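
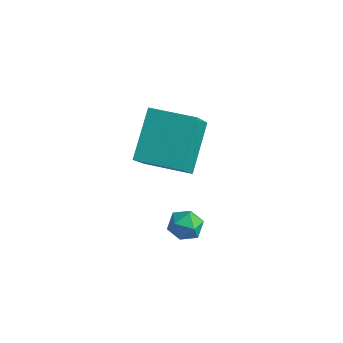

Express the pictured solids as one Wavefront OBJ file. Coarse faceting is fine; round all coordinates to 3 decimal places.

v -2.919 -3.951 0.79
v -3.29 -2.337 2.115
v -3.242 -2.711 -0.81
v -3.612 -1.098 0.514
v -1.228 -3.542 0.766
v -1.598 -1.929 2.09
v -1.55 -2.303 -0.835
v -1.921 -0.689 0.49
v -1.91 -3.018 -2.703
v -1.506 -2.486 -2.892
v -1.194 -3.734 -3.188
v -0.79 -3.202 -3.377
v -0.846 -3.375 -2.707
v -1.288 -2.932 -2.407
v -1.412 -3.288 -3.673
v -1.854 -2.845 -3.373
v -1.198 -2.653 -3.491
v -0.848 -2.707 -2.895
v -1.852 -3.513 -3.185
v -1.502 -3.567 -2.589
f 2 4 1
f 5 2 1
f 1 4 3
f 3 5 1
f 2 8 4
f 6 2 5
f 6 8 2
f 4 8 3
f 7 5 3
f 3 8 7
f 7 6 5
f 8 6 7
f 9 20 14
f 9 14 10
f 9 10 16
f 9 16 19
f 9 19 20
f 10 14 18
f 14 20 13
f 20 19 11
f 19 16 15
f 16 10 17
f 12 18 13
f 12 13 11
f 12 11 15
f 12 15 17
f 12 17 18
f 13 18 14
f 11 13 20
f 15 11 19
f 17 15 16
f 18 17 10



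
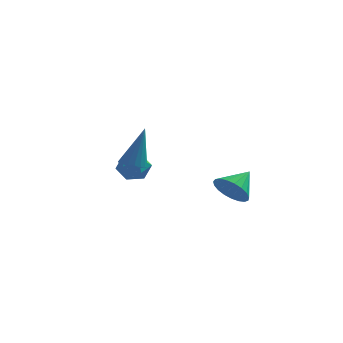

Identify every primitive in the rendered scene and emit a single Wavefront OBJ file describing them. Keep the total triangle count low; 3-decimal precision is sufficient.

v -1.643 -4.145 -0.815
v -1.098 -3.876 -1.013
v -1.197 -3.615 1.135
v -1.284 -3.661 -1.029
v -1.541 -3.542 -1.003
v -1.819 -3.543 -0.939
v -2.062 -3.662 -0.851
v -2.222 -3.878 -0.756
v -2.267 -4.146 -0.672
v -2.189 -4.414 -0.617
v -2.003 -4.63 -0.601
v -1.746 -4.749 -0.627
v -1.468 -4.748 -0.691
v -1.225 -4.629 -0.779
v -1.065 -4.413 -0.875
v -1.02 -4.145 -0.958
v 1.846 1.524 -4.342
v 2.453 1.683 -5.094
v 2.554 2.616 -3.538
v 2.148 1.941 -5.175
v 1.791 2.127 -5.113
v 1.443 2.208 -4.917
v 1.165 2.171 -4.621
v 1.004 2.022 -4.277
v 0.989 1.787 -3.945
v 1.123 1.506 -3.681
v 1.381 1.229 -3.531
v 1.719 1.002 -3.522
v 2.08 0.866 -3.654
v 2.4 0.843 -3.905
v 2.624 0.938 -4.232
v 2.714 1.135 -4.578
v 2.653 1.398 -4.883
v -2.199 0.974 -2.123
v -1.622 0.521 -2.597
v -3.258 0.379 -2.843
v -2.681 -0.074 -3.317
v -2.793 -0.259 -2.471
v -2.138 0.109 -2.026
v -2.742 0.791 -3.414
v -2.087 1.159 -2.969
v -1.958 0.408 -3.394
v -1.989 -0.241 -2.811
v -2.891 1.141 -2.629
v -2.922 0.492 -2.046
f 2 1 4
f 2 4 3
f 4 1 5
f 4 5 3
f 5 1 6
f 5 6 3
f 6 1 7
f 6 7 3
f 7 1 8
f 7 8 3
f 8 1 9
f 8 9 3
f 9 1 10
f 9 10 3
f 10 1 11
f 10 11 3
f 11 1 12
f 11 12 3
f 12 1 13
f 12 13 3
f 13 1 14
f 13 14 3
f 14 1 15
f 14 15 3
f 15 1 16
f 15 16 3
f 16 1 2
f 16 2 3
f 18 17 20
f 18 20 19
f 20 17 21
f 20 21 19
f 21 17 22
f 21 22 19
f 22 17 23
f 22 23 19
f 23 17 24
f 23 24 19
f 24 17 25
f 24 25 19
f 25 17 26
f 25 26 19
f 26 17 27
f 26 27 19
f 27 17 28
f 27 28 19
f 28 17 29
f 28 29 19
f 29 17 30
f 29 30 19
f 30 17 31
f 30 31 19
f 31 17 32
f 31 32 19
f 32 17 33
f 32 33 19
f 33 17 18
f 33 18 19
f 34 45 39
f 34 39 35
f 34 35 41
f 34 41 44
f 34 44 45
f 35 39 43
f 39 45 38
f 45 44 36
f 44 41 40
f 41 35 42
f 37 43 38
f 37 38 36
f 37 36 40
f 37 40 42
f 37 42 43
f 38 43 39
f 36 38 45
f 40 36 44
f 42 40 41
f 43 42 35



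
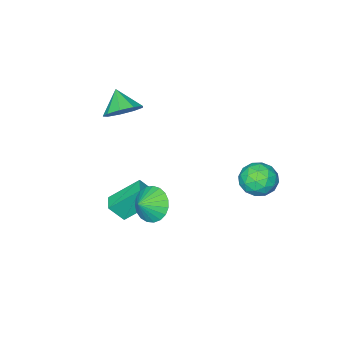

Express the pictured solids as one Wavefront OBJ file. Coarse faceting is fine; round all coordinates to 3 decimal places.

v 1.731 -1.66 -1.873
v 0.461 -0.742 -0.568
v 1.13 -1.181 -2.795
v -0.14 -0.263 -1.489
v 2.32 -0.877 -1.851
v 1.05 0.041 -0.545
v 1.719 -0.398 -2.772
v 0.449 0.52 -1.467
v -2.893 4.709 0.757
v -2.351 3.981 0.227
v -4.229 3.659 0.833
v -3.687 2.931 0.303
v -3.412 3.178 1.287
v -2.586 3.827 1.24
v -3.994 3.813 -0.18
v -3.168 4.462 -0.227
v -3.032 3.427 -0.353
v -2.671 3.035 0.554
v -3.909 4.605 0.506
v -3.548 4.213 1.413
v -2.505 4.437 0.485
v -4.075 3.203 0.575
v -3.913 3.348 1.153
v -3.595 2.92 0.841
v -2.643 4.347 1.081
v -2.324 3.919 0.769
v -2.947 3.447 1.392
v -4.256 3.721 0.291
v -3.937 3.293 -0.021
v -2.985 4.72 0.219
v -2.667 4.292 -0.093
v -3.633 4.193 -0.332
v -2.586 3.684 -0.167
v -3.372 3.066 -0.122
v -3.552 3.585 -0.406
v -3.067 3.966 -0.434
v -2.374 3.453 0.366
v -3.16 2.836 0.411
v -2.998 2.981 0.989
v -2.512 3.362 0.961
v -2.775 3.127 0.025
v -3.42 4.804 0.649
v -4.206 4.187 0.694
v -4.068 4.278 0.099
v -3.582 4.659 0.071
v -3.208 4.574 1.182
v -3.994 3.956 1.227
v -3.513 3.674 1.494
v -3.028 4.055 1.466
v -3.805 4.513 1.035
v 2.047 2.232 0.509
v 2.592 2.071 -0.363
v 2.933 2.288 1.051
v 2.56 2.502 -0.355
v 2.439 2.886 -0.198
v 2.251 3.158 0.081
v 2.027 3.269 0.434
v 1.807 3.201 0.8
v 1.629 2.965 1.115
v 1.522 2.603 1.326
v 1.507 2.176 1.395
v 1.585 1.759 1.311
v 1.743 1.424 1.089
v 1.954 1.228 0.765
v 2.18 1.206 0.398
v 2.384 1.362 0.05
v 2.53 1.667 -0.22
v 0.147 -2.373 3.499
v 0.568 -3.098 2.866
v -0.147 -3.367 4.441
v 1.071 -2.832 3.304
v 1.142 -2.352 3.833
v 0.748 -1.881 4.206
v 0.072 -1.641 4.248
v -0.568 -1.744 3.94
v -0.874 -2.141 3.425
v -0.702 -2.647 2.945
v -0.133 -3.025 2.725
f 2 4 1
f 5 2 1
f 1 4 3
f 3 5 1
f 2 8 4
f 6 2 5
f 6 8 2
f 4 8 3
f 7 5 3
f 3 8 7
f 7 6 5
f 8 6 7
f 9 46 25
f 46 20 49
f 25 49 14
f 46 49 25
f 9 25 21
f 25 14 26
f 21 26 10
f 25 26 21
f 9 21 30
f 21 10 31
f 30 31 16
f 21 31 30
f 9 30 42
f 30 16 45
f 42 45 19
f 30 45 42
f 9 42 46
f 42 19 50
f 46 50 20
f 42 50 46
f 10 26 37
f 26 14 40
f 37 40 18
f 26 40 37
f 14 49 27
f 49 20 48
f 27 48 13
f 49 48 27
f 20 50 47
f 50 19 43
f 47 43 11
f 50 43 47
f 19 45 44
f 45 16 32
f 44 32 15
f 45 32 44
f 16 31 36
f 31 10 33
f 36 33 17
f 31 33 36
f 12 38 24
f 38 18 39
f 24 39 13
f 38 39 24
f 12 24 22
f 24 13 23
f 22 23 11
f 24 23 22
f 12 22 29
f 22 11 28
f 29 28 15
f 22 28 29
f 12 29 34
f 29 15 35
f 34 35 17
f 29 35 34
f 12 34 38
f 34 17 41
f 38 41 18
f 34 41 38
f 13 39 27
f 39 18 40
f 27 40 14
f 39 40 27
f 11 23 47
f 23 13 48
f 47 48 20
f 23 48 47
f 15 28 44
f 28 11 43
f 44 43 19
f 28 43 44
f 17 35 36
f 35 15 32
f 36 32 16
f 35 32 36
f 18 41 37
f 41 17 33
f 37 33 10
f 41 33 37
f 52 51 54
f 52 54 53
f 54 51 55
f 54 55 53
f 55 51 56
f 55 56 53
f 56 51 57
f 56 57 53
f 57 51 58
f 57 58 53
f 58 51 59
f 58 59 53
f 59 51 60
f 59 60 53
f 60 51 61
f 60 61 53
f 61 51 62
f 61 62 53
f 62 51 63
f 62 63 53
f 63 51 64
f 63 64 53
f 64 51 65
f 64 65 53
f 65 51 66
f 65 66 53
f 66 51 67
f 66 67 53
f 67 51 52
f 67 52 53
f 69 68 71
f 69 71 70
f 71 68 72
f 71 72 70
f 72 68 73
f 72 73 70
f 73 68 74
f 73 74 70
f 74 68 75
f 74 75 70
f 75 68 76
f 75 76 70
f 76 68 77
f 76 77 70
f 77 68 78
f 77 78 70
f 78 68 69
f 78 69 70



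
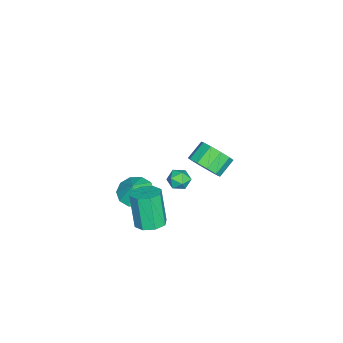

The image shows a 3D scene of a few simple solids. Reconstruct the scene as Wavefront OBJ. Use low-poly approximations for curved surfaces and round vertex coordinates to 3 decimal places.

v 0.793 -0.986 -3.26
v 1.732 -1.086 -3.695
v 1.247 -0.994 -2.28
v 1.608 -0.459 -3.633
v 1.172 -0.033 -3.429
v 0.592 0.029 -3.16
v 0.088 -0.297 -2.929
v -0.146 -0.887 -2.825
v -0.022 -1.514 -2.887
v 0.414 -1.94 -3.091
v 0.994 -2.002 -3.36
v 1.498 -1.676 -3.591
v 4.166 3.644 3.228
v 4.849 3.993 3.838
v 3.997 4.465 4.522
v 3.314 4.116 3.912
v 4.743 4.414 3.416
v 3.891 4.886 4.099
v 4.417 4.54 2.921
v 3.564 5.012 3.605
v 3.995 4.324 2.544
v 3.142 4.796 3.228
v 3.638 3.849 2.428
v 2.786 4.321 3.112
v 3.483 3.295 2.618
v 2.631 3.767 3.302
v 3.589 2.874 3.041
v 2.737 3.346 3.724
v 3.916 2.748 3.535
v 3.063 3.22 4.219
v 4.338 2.964 3.912
v 3.485 3.436 4.596
v 4.694 3.439 4.028
v 3.842 3.911 4.712
v 3.731 0.7 -2.749
v 4.422 1.151 -2.472
v 3.879 0.73 -0.434
v 3.189 0.28 -0.711
v 3.879 1.531 -2.538
v 3.337 1.111 -0.5
v 3.25 1.425 -2.727
v 2.708 1.004 -0.69
v 2.903 0.894 -2.929
v 2.36 0.473 -0.892
v 3.041 0.25 -3.026
v 2.498 -0.171 -0.988
v 3.583 -0.131 -2.96
v 3.041 -0.551 -0.922
v 4.212 -0.024 -2.77
v 3.67 -0.445 -0.733
v 4.56 0.507 -2.568
v 4.017 0.086 -0.531
v -1.655 1.169 -3.126
v -1.121 1.647 -3.296
v -0.979 0.273 -3.524
v -0.445 0.751 -3.694
v -0.609 0.617 -2.989
v -1.026 1.171 -2.743
v -1.074 0.749 -4.077
v -1.491 1.303 -3.831
v -0.762 1.387 -3.884
v -0.475 1.306 -3.211
v -1.625 0.614 -3.609
v -1.338 0.533 -2.936
f 2 1 4
f 2 4 3
f 4 1 5
f 4 5 3
f 5 1 6
f 5 6 3
f 6 1 7
f 6 7 3
f 7 1 8
f 7 8 3
f 8 1 9
f 8 9 3
f 9 1 10
f 9 10 3
f 10 1 11
f 10 11 3
f 11 1 12
f 11 12 3
f 12 1 2
f 12 2 3
f 14 13 17
f 14 17 15
f 15 17 18
f 15 18 16
f 17 13 19
f 17 19 18
f 18 19 20
f 18 20 16
f 19 13 21
f 19 21 20
f 20 21 22
f 20 22 16
f 21 13 23
f 21 23 22
f 22 23 24
f 22 24 16
f 23 13 25
f 23 25 24
f 24 25 26
f 24 26 16
f 25 13 27
f 25 27 26
f 26 27 28
f 26 28 16
f 27 13 29
f 27 29 28
f 28 29 30
f 28 30 16
f 29 13 31
f 29 31 30
f 30 31 32
f 30 32 16
f 31 13 33
f 31 33 32
f 32 33 34
f 32 34 16
f 33 13 14
f 33 14 34
f 34 14 15
f 34 15 16
f 36 35 39
f 36 39 37
f 37 39 40
f 37 40 38
f 39 35 41
f 39 41 40
f 40 41 42
f 40 42 38
f 41 35 43
f 41 43 42
f 42 43 44
f 42 44 38
f 43 35 45
f 43 45 44
f 44 45 46
f 44 46 38
f 45 35 47
f 45 47 46
f 46 47 48
f 46 48 38
f 47 35 49
f 47 49 48
f 48 49 50
f 48 50 38
f 49 35 51
f 49 51 50
f 50 51 52
f 50 52 38
f 51 35 36
f 51 36 52
f 52 36 37
f 52 37 38
f 53 64 58
f 53 58 54
f 53 54 60
f 53 60 63
f 53 63 64
f 54 58 62
f 58 64 57
f 64 63 55
f 63 60 59
f 60 54 61
f 56 62 57
f 56 57 55
f 56 55 59
f 56 59 61
f 56 61 62
f 57 62 58
f 55 57 64
f 59 55 63
f 61 59 60
f 62 61 54



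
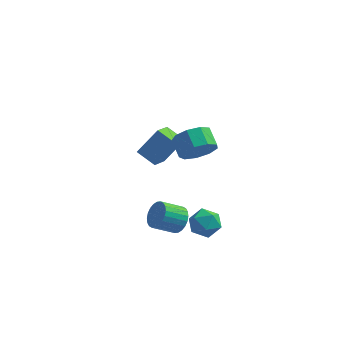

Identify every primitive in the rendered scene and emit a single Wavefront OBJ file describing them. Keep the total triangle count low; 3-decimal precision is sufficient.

v -1.065 -3.496 -1.588
v -0.623 -3.434 -0.913
v -1.632 -4.022 -0.197
v -2.075 -4.084 -0.872
v -0.78 -3.159 -0.909
v -1.789 -3.747 -0.193
v -0.98 -2.936 -1.009
v -1.99 -3.524 -0.293
v -1.194 -2.799 -1.196
v -2.203 -3.387 -0.48
v -1.388 -2.767 -1.444
v -2.397 -3.355 -0.728
v -1.533 -2.846 -1.713
v -2.542 -3.434 -0.997
v -1.606 -3.025 -1.964
v -2.616 -3.613 -1.248
v -1.598 -3.275 -2.157
v -2.607 -3.863 -1.441
v -1.508 -3.558 -2.263
v -2.517 -4.146 -1.547
v -1.351 -3.833 -2.267
v -2.36 -4.421 -1.551
v -1.15 -4.056 -2.167
v -2.16 -4.644 -1.451
v -0.937 -4.193 -1.98
v -1.946 -4.781 -1.264
v -0.743 -4.225 -1.732
v -1.752 -4.813 -1.016
v -0.598 -4.146 -1.463
v -1.607 -4.734 -0.747
v -0.524 -3.967 -1.212
v -1.534 -4.555 -0.496
v -0.533 -3.717 -1.019
v -1.542 -4.305 -0.303
v -1.03 -1.342 -3.282
v -0.382 -0.681 -3.521
v 0.102 -2.379 -3.079
v 0.75 -1.718 -3.318
v 0.269 -1.64 -2.495
v -0.43 -0.999 -2.62
v 0.15 -2.061 -3.98
v -0.549 -1.42 -4.105
v 0.348 -1.125 -3.953
v 0.422 -0.865 -3.035
v -0.702 -2.195 -3.565
v -0.628 -1.935 -2.647
v -3.276 2.687 -2.23
v -3.458 1.312 -1.517
v -4.342 3.111 -1.686
v -4.525 1.735 -0.973
v -2.295 3.305 -0.787
v -2.478 1.929 -0.074
v -3.362 3.728 -0.243
v -3.544 2.353 0.47
v -0.361 -2.176 2.784
v 0.14 -2.438 3.645
v -0.419 -1.626 4.217
v -0.919 -1.364 3.356
v 0.502 -1.944 3.297
v -0.057 -1.132 3.869
v 0.46 -1.558 2.709
v -0.099 -0.746 3.281
v 0.034 -1.462 2.156
v -0.525 -0.65 2.728
v -0.576 -1.7 1.897
v -1.135 -0.887 2.469
v -1.086 -2.16 2.053
v -1.645 -1.348 2.625
v -1.256 -2.628 2.551
v -1.815 -1.816 3.123
v -1.007 -2.885 3.158
v -1.566 -2.073 3.731
v -0.456 -2.81 3.59
v -1.015 -1.997 4.163
f 2 1 5
f 2 5 3
f 3 5 6
f 3 6 4
f 5 1 7
f 5 7 6
f 6 7 8
f 6 8 4
f 7 1 9
f 7 9 8
f 8 9 10
f 8 10 4
f 9 1 11
f 9 11 10
f 10 11 12
f 10 12 4
f 11 1 13
f 11 13 12
f 12 13 14
f 12 14 4
f 13 1 15
f 13 15 14
f 14 15 16
f 14 16 4
f 15 1 17
f 15 17 16
f 16 17 18
f 16 18 4
f 17 1 19
f 17 19 18
f 18 19 20
f 18 20 4
f 19 1 21
f 19 21 20
f 20 21 22
f 20 22 4
f 21 1 23
f 21 23 22
f 22 23 24
f 22 24 4
f 23 1 25
f 23 25 24
f 24 25 26
f 24 26 4
f 25 1 27
f 25 27 26
f 26 27 28
f 26 28 4
f 27 1 29
f 27 29 28
f 28 29 30
f 28 30 4
f 29 1 31
f 29 31 30
f 30 31 32
f 30 32 4
f 31 1 33
f 31 33 32
f 32 33 34
f 32 34 4
f 33 1 2
f 33 2 34
f 34 2 3
f 34 3 4
f 35 46 40
f 35 40 36
f 35 36 42
f 35 42 45
f 35 45 46
f 36 40 44
f 40 46 39
f 46 45 37
f 45 42 41
f 42 36 43
f 38 44 39
f 38 39 37
f 38 37 41
f 38 41 43
f 38 43 44
f 39 44 40
f 37 39 46
f 41 37 45
f 43 41 42
f 44 43 36
f 48 50 47
f 51 48 47
f 47 50 49
f 49 51 47
f 48 54 50
f 52 48 51
f 52 54 48
f 50 54 49
f 53 51 49
f 49 54 53
f 53 52 51
f 54 52 53
f 56 55 59
f 56 59 57
f 57 59 60
f 57 60 58
f 59 55 61
f 59 61 60
f 60 61 62
f 60 62 58
f 61 55 63
f 61 63 62
f 62 63 64
f 62 64 58
f 63 55 65
f 63 65 64
f 64 65 66
f 64 66 58
f 65 55 67
f 65 67 66
f 66 67 68
f 66 68 58
f 67 55 69
f 67 69 68
f 68 69 70
f 68 70 58
f 69 55 71
f 69 71 70
f 70 71 72
f 70 72 58
f 71 55 73
f 71 73 72
f 72 73 74
f 72 74 58
f 73 55 56
f 73 56 74
f 74 56 57
f 74 57 58



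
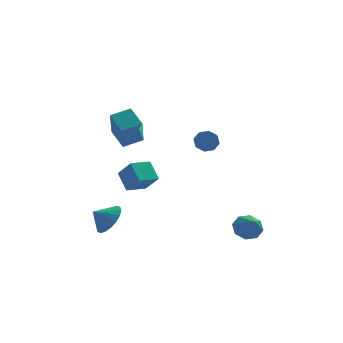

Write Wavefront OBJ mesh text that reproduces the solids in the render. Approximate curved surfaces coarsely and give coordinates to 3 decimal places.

v -1.778 -4.437 0.869
v -2.168 -3.619 1.685
v -2.394 -3.782 -0.083
v -2.784 -2.963 0.733
v -0.816 -3.797 0.687
v -1.206 -2.978 1.503
v -1.432 -3.141 -0.265
v -1.822 -2.323 0.551
v 2.061 3.825 -0.003
v 2.428 3.568 -0.514
v 2.266 1.617 0.352
v 1.899 1.875 0.863
v 2.724 3.721 -0.114
v 2.561 1.77 0.752
v 2.631 3.935 0.351
v 2.469 1.985 1.217
v 2.205 4.085 0.609
v 2.043 2.135 1.475
v 1.694 4.083 0.508
v 1.532 2.132 1.374
v 1.399 3.93 0.108
v 1.236 1.979 0.974
v 1.491 3.715 -0.357
v 1.329 1.765 0.509
v 1.917 3.565 -0.615
v 1.755 1.615 0.251
v -3.239 -1.53 -3.145
v -2.695 -2.143 -2.589
v -4.041 -1.67 -2.515
v -2.619 -1.751 -2.405
v -2.666 -1.314 -2.367
v -2.826 -0.92 -2.483
v -3.067 -0.647 -2.731
v -3.343 -0.549 -3.06
v -3.598 -0.645 -3.406
v -3.782 -0.917 -3.701
v -3.858 -1.309 -3.885
v -3.812 -1.746 -3.923
v -3.652 -2.14 -3.807
v -3.41 -2.413 -3.559
v -3.134 -2.511 -3.23
v -2.879 -2.415 -2.884
v -2.541 -0.902 2.81
v -3.096 0.115 3.485
v -2.459 0.196 1.225
v -3.014 1.212 1.899
v -1.486 -0.532 3.121
v -2.041 0.484 3.795
v -1.404 0.565 1.535
v -1.959 1.582 2.21
v 3.691 -2.472 -3.427
v 4.476 -2.465 -3.663
v 3.949 -3.408 -2.593
v 4.365 -2.072 -3.187
v 3.858 -1.913 -2.852
v 3.254 -2.082 -2.854
v 2.905 -2.479 -3.192
v 3.017 -2.873 -3.668
v 3.523 -3.032 -4.003
v 4.128 -2.863 -4.001
f 2 4 1
f 5 2 1
f 1 4 3
f 3 5 1
f 2 8 4
f 6 2 5
f 6 8 2
f 4 8 3
f 7 5 3
f 3 8 7
f 7 6 5
f 8 6 7
f 10 9 13
f 10 13 11
f 11 13 14
f 11 14 12
f 13 9 15
f 13 15 14
f 14 15 16
f 14 16 12
f 15 9 17
f 15 17 16
f 16 17 18
f 16 18 12
f 17 9 19
f 17 19 18
f 18 19 20
f 18 20 12
f 19 9 21
f 19 21 20
f 20 21 22
f 20 22 12
f 21 9 23
f 21 23 22
f 22 23 24
f 22 24 12
f 23 9 25
f 23 25 24
f 24 25 26
f 24 26 12
f 25 9 10
f 25 10 26
f 26 10 11
f 26 11 12
f 28 27 30
f 28 30 29
f 30 27 31
f 30 31 29
f 31 27 32
f 31 32 29
f 32 27 33
f 32 33 29
f 33 27 34
f 33 34 29
f 34 27 35
f 34 35 29
f 35 27 36
f 35 36 29
f 36 27 37
f 36 37 29
f 37 27 38
f 37 38 29
f 38 27 39
f 38 39 29
f 39 27 40
f 39 40 29
f 40 27 41
f 40 41 29
f 41 27 42
f 41 42 29
f 42 27 28
f 42 28 29
f 44 46 43
f 47 44 43
f 43 46 45
f 45 47 43
f 44 50 46
f 48 44 47
f 48 50 44
f 46 50 45
f 49 47 45
f 45 50 49
f 49 48 47
f 50 48 49
f 52 51 54
f 52 54 53
f 54 51 55
f 54 55 53
f 55 51 56
f 55 56 53
f 56 51 57
f 56 57 53
f 57 51 58
f 57 58 53
f 58 51 59
f 58 59 53
f 59 51 60
f 59 60 53
f 60 51 52
f 60 52 53



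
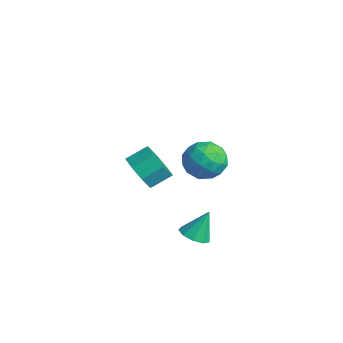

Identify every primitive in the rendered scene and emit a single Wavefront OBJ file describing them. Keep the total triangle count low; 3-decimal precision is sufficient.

v 1.94 -3.395 -3.756
v 2.503 -2.955 -4.016
v 2 -2.685 -2.424
v 2.043 -2.732 -4.114
v 1.535 -2.82 -4.044
v 1.217 -3.176 -3.84
v 1.237 -3.635 -3.596
v 1.586 -3.982 -3.427
v 2.101 -4.053 -3.412
v 2.54 -3.817 -3.558
v 2.699 -3.383 -3.796
v -3.224 -3.394 -2.929
v -2.246 -3.32 -3.331
v -2.078 -2.293 -2.733
v -3.056 -2.366 -2.331
v -2.802 -2.958 -3.798
v -2.633 -1.93 -3.2
v -3.605 -2.851 -3.755
v -3.437 -1.823 -3.158
v -4.185 -3.062 -3.229
v -4.017 -2.034 -2.632
v -4.202 -3.467 -2.527
v -4.034 -2.44 -1.929
v -3.647 -3.83 -2.06
v -3.478 -2.802 -1.462
v -2.843 -3.937 -2.102
v -2.675 -2.909 -1.505
v -2.263 -3.726 -2.628
v -2.095 -2.698 -2.031
v 2.381 -2.439 1.954
v 3.079 -3.18 1.65
v 1.321 -2.92 0.69
v 2.019 -3.661 0.386
v 1.5 -3.766 1.307
v 2.156 -3.468 2.088
v 2.244 -2.632 0.252
v 2.9 -2.334 1.033
v 2.994 -3.299 0.598
v 2.535 -3.999 1.25
v 1.865 -2.101 1.09
v 1.406 -2.801 1.742
v 2.823 -2.767 1.913
v 1.577 -3.333 0.427
v 1.272 -3.394 0.968
v 1.682 -3.83 0.79
v 2.28 -2.937 2.17
v 2.691 -3.372 1.992
v 1.763 -3.716 1.79
v 1.709 -2.728 0.348
v 2.12 -3.163 0.17
v 2.718 -2.27 1.55
v 3.128 -2.706 1.372
v 2.637 -2.384 0.55
v 3.184 -3.273 1.116
v 2.561 -3.555 0.373
v 2.693 -2.95 0.294
v 3.078 -2.776 0.753
v 2.914 -3.684 1.499
v 2.29 -3.967 0.757
v 1.986 -4.029 1.298
v 2.371 -3.854 1.757
v 2.864 -3.754 0.881
v 2.11 -2.133 1.583
v 1.486 -2.416 0.841
v 2.029 -2.246 0.583
v 2.414 -2.071 1.042
v 1.839 -2.545 1.967
v 1.216 -2.827 1.224
v 1.322 -3.324 1.587
v 1.707 -3.15 2.046
v 1.536 -2.346 1.459
f 2 1 4
f 2 4 3
f 4 1 5
f 4 5 3
f 5 1 6
f 5 6 3
f 6 1 7
f 6 7 3
f 7 1 8
f 7 8 3
f 8 1 9
f 8 9 3
f 9 1 10
f 9 10 3
f 10 1 11
f 10 11 3
f 11 1 2
f 11 2 3
f 13 12 16
f 13 16 14
f 14 16 17
f 14 17 15
f 16 12 18
f 16 18 17
f 17 18 19
f 17 19 15
f 18 12 20
f 18 20 19
f 19 20 21
f 19 21 15
f 20 12 22
f 20 22 21
f 21 22 23
f 21 23 15
f 22 12 24
f 22 24 23
f 23 24 25
f 23 25 15
f 24 12 26
f 24 26 25
f 25 26 27
f 25 27 15
f 26 12 28
f 26 28 27
f 27 28 29
f 27 29 15
f 28 12 13
f 28 13 29
f 29 13 14
f 29 14 15
f 30 67 46
f 67 41 70
f 46 70 35
f 67 70 46
f 30 46 42
f 46 35 47
f 42 47 31
f 46 47 42
f 30 42 51
f 42 31 52
f 51 52 37
f 42 52 51
f 30 51 63
f 51 37 66
f 63 66 40
f 51 66 63
f 30 63 67
f 63 40 71
f 67 71 41
f 63 71 67
f 31 47 58
f 47 35 61
f 58 61 39
f 47 61 58
f 35 70 48
f 70 41 69
f 48 69 34
f 70 69 48
f 41 71 68
f 71 40 64
f 68 64 32
f 71 64 68
f 40 66 65
f 66 37 53
f 65 53 36
f 66 53 65
f 37 52 57
f 52 31 54
f 57 54 38
f 52 54 57
f 33 59 45
f 59 39 60
f 45 60 34
f 59 60 45
f 33 45 43
f 45 34 44
f 43 44 32
f 45 44 43
f 33 43 50
f 43 32 49
f 50 49 36
f 43 49 50
f 33 50 55
f 50 36 56
f 55 56 38
f 50 56 55
f 33 55 59
f 55 38 62
f 59 62 39
f 55 62 59
f 34 60 48
f 60 39 61
f 48 61 35
f 60 61 48
f 32 44 68
f 44 34 69
f 68 69 41
f 44 69 68
f 36 49 65
f 49 32 64
f 65 64 40
f 49 64 65
f 38 56 57
f 56 36 53
f 57 53 37
f 56 53 57
f 39 62 58
f 62 38 54
f 58 54 31
f 62 54 58



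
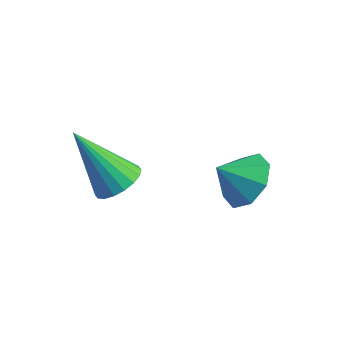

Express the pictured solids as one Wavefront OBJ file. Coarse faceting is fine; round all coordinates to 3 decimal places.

v -3.241 -3.078 -1.034
v -2.627 -3.167 -0.595
v -4.519 -3.382 0.694
v -2.684 -2.834 -0.579
v -2.851 -2.549 -0.652
v -3.095 -2.369 -0.801
v -3.369 -2.33 -0.996
v -3.617 -2.438 -1.199
v -3.791 -2.674 -1.369
v -3.856 -2.989 -1.472
v -3.799 -3.322 -1.489
v -3.632 -3.607 -1.416
v -3.387 -3.787 -1.266
v -3.114 -3.826 -1.071
v -2.866 -3.718 -0.869
v -2.692 -3.482 -0.699
v -0.753 -0.564 -1.528
v -0.273 -0.153 -0.819
v -1.347 -1.176 -0.772
v -0.875 0.213 -0.995
v -1.406 0.124 -1.484
v -1.555 -0.367 -1.999
v -1.234 -0.974 -2.238
v -0.631 -1.341 -2.061
v -0.1 -1.252 -1.572
v 0.049 -0.76 -1.058
f 2 1 4
f 2 4 3
f 4 1 5
f 4 5 3
f 5 1 6
f 5 6 3
f 6 1 7
f 6 7 3
f 7 1 8
f 7 8 3
f 8 1 9
f 8 9 3
f 9 1 10
f 9 10 3
f 10 1 11
f 10 11 3
f 11 1 12
f 11 12 3
f 12 1 13
f 12 13 3
f 13 1 14
f 13 14 3
f 14 1 15
f 14 15 3
f 15 1 16
f 15 16 3
f 16 1 2
f 16 2 3
f 18 17 20
f 18 20 19
f 20 17 21
f 20 21 19
f 21 17 22
f 21 22 19
f 22 17 23
f 22 23 19
f 23 17 24
f 23 24 19
f 24 17 25
f 24 25 19
f 25 17 26
f 25 26 19
f 26 17 18
f 26 18 19



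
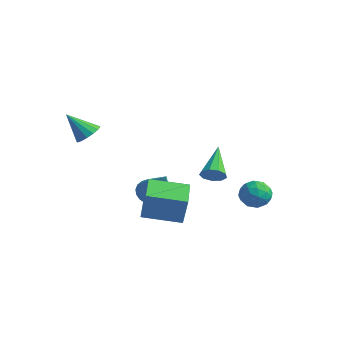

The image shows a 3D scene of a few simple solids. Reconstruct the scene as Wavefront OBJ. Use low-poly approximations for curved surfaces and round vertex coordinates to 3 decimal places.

v 3.504 -0.218 0.516
v 3.995 0.06 0.687
v 2.516 0.898 1.544
v 3.847 0.235 0.355
v 3.537 0.198 0.098
v 3.212 -0.034 0.037
v 3.024 -0.351 0.2
v 3.06 -0.606 0.51
v 3.303 -0.679 0.824
v 3.641 -0.536 0.993
v 3.914 -0.244 0.939
v -1.221 -3.155 2.128
v -0.725 -3.582 2.206
v -1.939 -3.785 3.232
v -0.646 -3.318 2.408
v -0.722 -3.01 2.535
v -0.932 -2.741 2.553
v -1.219 -2.582 2.457
v -1.507 -2.577 2.272
v -1.718 -2.727 2.05
v -1.796 -2.991 1.848
v -1.72 -3.299 1.721
v -1.511 -3.569 1.703
v -1.224 -3.727 1.799
v -0.936 -3.732 1.983
v -1.301 0.377 -2.448
v -0.887 1.038 -2.666
v 0.061 0.043 -0.872
v -1.094 1.16 -2.461
v -1.333 1.163 -2.254
v -1.567 1.046 -2.077
v -1.76 0.827 -1.956
v -1.884 0.54 -1.91
v -1.919 0.228 -1.946
v -1.86 -0.061 -2.059
v -1.715 -0.284 -2.231
v -1.508 -0.406 -2.436
v -1.269 -0.408 -2.643
v -1.035 -0.291 -2.82
v -0.841 -0.073 -2.941
v -0.718 0.215 -2.986
v -0.683 0.527 -2.95
v -0.742 0.816 -2.838
v 2.604 3.243 -2.011
v 3.306 3.314 -1.659
v 2.574 2.006 -1.701
v 3.276 2.077 -1.349
v 2.64 2.422 -1.035
v 2.659 3.187 -1.226
v 3.221 2.133 -2.134
v 3.24 2.898 -2.325
v 3.687 2.628 -1.735
v 3.328 2.807 -1.056
v 2.552 2.513 -2.304
v 2.193 2.692 -1.625
v 2.958 3.387 -1.862
v 2.922 1.933 -1.498
v 2.549 2.136 -1.313
v 2.961 2.178 -1.106
v 2.577 3.313 -1.608
v 2.99 3.354 -1.401
v 2.599 2.83 -1.034
v 2.89 1.966 -1.959
v 3.303 2.007 -1.752
v 2.919 3.142 -2.254
v 3.331 3.184 -2.047
v 3.281 2.49 -2.326
v 3.594 3.026 -1.7
v 3.577 2.299 -1.517
v 3.544 2.331 -1.979
v 3.555 2.781 -2.091
v 3.384 3.131 -1.301
v 3.366 2.404 -1.118
v 2.992 2.607 -0.934
v 3.003 3.056 -1.046
v 3.608 2.728 -1.345
v 2.514 2.916 -2.242
v 2.496 2.189 -2.059
v 2.877 2.264 -2.314
v 2.888 2.713 -2.426
v 2.303 3.021 -1.843
v 2.286 2.294 -1.66
v 2.325 2.539 -1.269
v 2.336 2.989 -1.381
v 2.272 2.592 -2.015
v 1.721 -2.674 -1.873
v 1.887 -2.523 -0.612
v 0.181 -1.306 -1.834
v 0.347 -1.155 -0.574
v 2.893 -1.345 -2.186
v 3.059 -1.194 -0.926
v 1.353 0.023 -2.148
v 1.519 0.174 -0.887
f 2 1 4
f 2 4 3
f 4 1 5
f 4 5 3
f 5 1 6
f 5 6 3
f 6 1 7
f 6 7 3
f 7 1 8
f 7 8 3
f 8 1 9
f 8 9 3
f 9 1 10
f 9 10 3
f 10 1 11
f 10 11 3
f 11 1 2
f 11 2 3
f 13 12 15
f 13 15 14
f 15 12 16
f 15 16 14
f 16 12 17
f 16 17 14
f 17 12 18
f 17 18 14
f 18 12 19
f 18 19 14
f 19 12 20
f 19 20 14
f 20 12 21
f 20 21 14
f 21 12 22
f 21 22 14
f 22 12 23
f 22 23 14
f 23 12 24
f 23 24 14
f 24 12 25
f 24 25 14
f 25 12 13
f 25 13 14
f 27 26 29
f 27 29 28
f 29 26 30
f 29 30 28
f 30 26 31
f 30 31 28
f 31 26 32
f 31 32 28
f 32 26 33
f 32 33 28
f 33 26 34
f 33 34 28
f 34 26 35
f 34 35 28
f 35 26 36
f 35 36 28
f 36 26 37
f 36 37 28
f 37 26 38
f 37 38 28
f 38 26 39
f 38 39 28
f 39 26 40
f 39 40 28
f 40 26 41
f 40 41 28
f 41 26 42
f 41 42 28
f 42 26 43
f 42 43 28
f 43 26 27
f 43 27 28
f 44 81 60
f 81 55 84
f 60 84 49
f 81 84 60
f 44 60 56
f 60 49 61
f 56 61 45
f 60 61 56
f 44 56 65
f 56 45 66
f 65 66 51
f 56 66 65
f 44 65 77
f 65 51 80
f 77 80 54
f 65 80 77
f 44 77 81
f 77 54 85
f 81 85 55
f 77 85 81
f 45 61 72
f 61 49 75
f 72 75 53
f 61 75 72
f 49 84 62
f 84 55 83
f 62 83 48
f 84 83 62
f 55 85 82
f 85 54 78
f 82 78 46
f 85 78 82
f 54 80 79
f 80 51 67
f 79 67 50
f 80 67 79
f 51 66 71
f 66 45 68
f 71 68 52
f 66 68 71
f 47 73 59
f 73 53 74
f 59 74 48
f 73 74 59
f 47 59 57
f 59 48 58
f 57 58 46
f 59 58 57
f 47 57 64
f 57 46 63
f 64 63 50
f 57 63 64
f 47 64 69
f 64 50 70
f 69 70 52
f 64 70 69
f 47 69 73
f 69 52 76
f 73 76 53
f 69 76 73
f 48 74 62
f 74 53 75
f 62 75 49
f 74 75 62
f 46 58 82
f 58 48 83
f 82 83 55
f 58 83 82
f 50 63 79
f 63 46 78
f 79 78 54
f 63 78 79
f 52 70 71
f 70 50 67
f 71 67 51
f 70 67 71
f 53 76 72
f 76 52 68
f 72 68 45
f 76 68 72
f 87 89 86
f 90 87 86
f 86 89 88
f 88 90 86
f 87 93 89
f 91 87 90
f 91 93 87
f 89 93 88
f 92 90 88
f 88 93 92
f 92 91 90
f 93 91 92



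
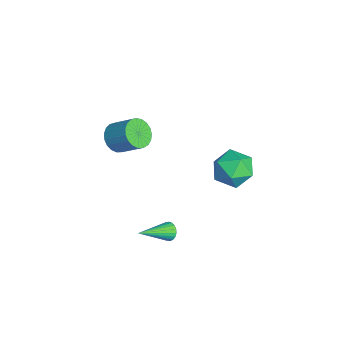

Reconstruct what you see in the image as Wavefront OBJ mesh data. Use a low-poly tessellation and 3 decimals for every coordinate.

v -3.139 -1.745 0.016
v -2.711 -2.447 0.383
v -1.933 -1.456 1.371
v -2.361 -0.755 1.004
v -2.479 -2.351 0.105
v -1.702 -1.361 1.092
v -2.362 -2.151 -0.188
v -1.584 -1.16 0.799
v -2.379 -1.881 -0.446
v -1.601 -0.89 0.541
v -2.527 -1.587 -0.624
v -1.75 -0.596 0.363
v -2.781 -1.32 -0.692
v -2.004 -0.33 0.295
v -3.097 -1.127 -0.637
v -2.32 -0.137 0.351
v -3.42 -1.041 -0.468
v -2.643 -0.051 0.519
v -3.695 -1.077 -0.217
v -2.917 -0.086 0.771
v -3.873 -1.228 0.076
v -3.095 -0.238 1.063
v -3.924 -1.469 0.358
v -3.147 -0.478 1.345
v -3.84 -1.757 0.581
v -3.062 -0.767 1.568
v -3.634 -2.044 0.706
v -2.857 -1.053 1.693
v -3.343 -2.278 0.712
v -2.565 -1.288 1.699
v -3.016 -2.421 0.598
v -2.239 -1.43 1.585
v 2.332 3.25 2.958
v 3.25 3.757 2.525
v 3.41 2.183 3.995
v 4.328 2.69 3.562
v 3.636 3.266 4.253
v 2.969 3.925 3.612
v 3.691 2.015 2.908
v 3.024 2.674 2.267
v 4.091 2.993 2.494
v 4.056 3.767 3.325
v 2.604 2.173 3.195
v 2.569 2.947 4.026
v 2.153 0.065 -2.702
v 2.446 -0.067 -3.149
v 2.927 -1.545 -1.718
v 2.59 0.071 -3.037
v 2.659 0.207 -2.867
v 2.64 0.32 -2.668
v 2.537 0.388 -2.476
v 2.368 0.4 -2.323
v 2.161 0.355 -2.235
v 1.954 0.259 -2.228
v 1.781 0.13 -2.303
v 1.672 -0.01 -2.448
v 1.646 -0.137 -2.636
v 1.709 -0.23 -2.836
v 1.848 -0.271 -3.012
v 2.04 -0.254 -3.136
v 2.251 -0.182 -3.184
f 2 1 5
f 2 5 3
f 3 5 6
f 3 6 4
f 5 1 7
f 5 7 6
f 6 7 8
f 6 8 4
f 7 1 9
f 7 9 8
f 8 9 10
f 8 10 4
f 9 1 11
f 9 11 10
f 10 11 12
f 10 12 4
f 11 1 13
f 11 13 12
f 12 13 14
f 12 14 4
f 13 1 15
f 13 15 14
f 14 15 16
f 14 16 4
f 15 1 17
f 15 17 16
f 16 17 18
f 16 18 4
f 17 1 19
f 17 19 18
f 18 19 20
f 18 20 4
f 19 1 21
f 19 21 20
f 20 21 22
f 20 22 4
f 21 1 23
f 21 23 22
f 22 23 24
f 22 24 4
f 23 1 25
f 23 25 24
f 24 25 26
f 24 26 4
f 25 1 27
f 25 27 26
f 26 27 28
f 26 28 4
f 27 1 29
f 27 29 28
f 28 29 30
f 28 30 4
f 29 1 31
f 29 31 30
f 30 31 32
f 30 32 4
f 31 1 2
f 31 2 32
f 32 2 3
f 32 3 4
f 33 44 38
f 33 38 34
f 33 34 40
f 33 40 43
f 33 43 44
f 34 38 42
f 38 44 37
f 44 43 35
f 43 40 39
f 40 34 41
f 36 42 37
f 36 37 35
f 36 35 39
f 36 39 41
f 36 41 42
f 37 42 38
f 35 37 44
f 39 35 43
f 41 39 40
f 42 41 34
f 46 45 48
f 46 48 47
f 48 45 49
f 48 49 47
f 49 45 50
f 49 50 47
f 50 45 51
f 50 51 47
f 51 45 52
f 51 52 47
f 52 45 53
f 52 53 47
f 53 45 54
f 53 54 47
f 54 45 55
f 54 55 47
f 55 45 56
f 55 56 47
f 56 45 57
f 56 57 47
f 57 45 58
f 57 58 47
f 58 45 59
f 58 59 47
f 59 45 60
f 59 60 47
f 60 45 61
f 60 61 47
f 61 45 46
f 61 46 47



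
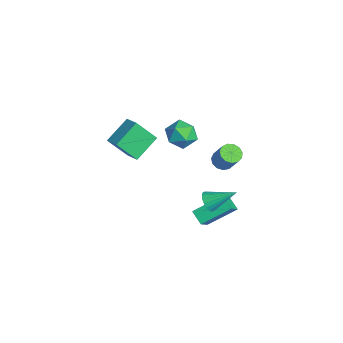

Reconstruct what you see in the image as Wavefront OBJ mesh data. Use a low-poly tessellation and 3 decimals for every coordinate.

v -0.815 -2.308 2.189
v -1.134 -3.339 3.464
v -1.496 -1.001 3.076
v -1.815 -2.032 4.35
v 0.155 -2.088 2.61
v -0.164 -3.119 3.884
v -0.526 -0.781 3.496
v -0.845 -1.812 4.771
v -4.11 2.115 -0.573
v -3.363 2.453 0.034
v -4.417 0.887 0.486
v -3.67 1.225 1.093
v -4.526 1.77 0.986
v -4.336 2.528 0.331
v -3.444 0.812 0.189
v -3.254 1.57 -0.466
v -2.952 1.647 0.505
v -3.621 2.239 0.998
v -4.159 1.101 -0.478
v -4.828 1.693 0.015
v 0.568 1.208 -2.537
v 1.525 0.507 -1.376
v 0.656 2.881 -1.599
v 1.613 2.18 -0.438
v 1.327 1.44 -3.022
v 2.284 0.739 -1.861
v 1.415 3.113 -2.084
v 2.372 2.412 -0.923
v -0.534 2.904 0.513
v -0.023 3.108 0.166
v 0.684 3.34 1.34
v 0.174 3.136 1.687
v -0.229 3.404 0.231
v 0.478 3.636 1.405
v -0.531 3.542 0.386
v 0.176 3.773 1.56
v -0.834 3.477 0.581
v -0.127 3.708 1.755
v -1.041 3.23 0.755
v -0.334 3.462 1.929
v -1.088 2.88 0.852
v -0.381 3.111 2.026
v -0.958 2.538 0.841
v -0.251 2.769 2.015
v -0.694 2.312 0.726
v 0.013 2.543 1.9
v -0.379 2.274 0.544
v 0.329 2.505 1.718
v -0.112 2.436 0.352
v 0.595 2.668 1.526
v 0.02 2.747 0.211
v 0.727 2.979 1.385
v 3.511 0.71 1.257
v 4.035 0.735 0.89
v 4.069 2.05 2.143
v 3.852 0.903 0.751
v 3.601 1.033 0.712
v 3.333 1.099 0.781
v 3.1 1.088 0.945
v 2.948 1.002 1.17
v 2.908 0.858 1.413
v 2.988 0.685 1.625
v 3.171 0.517 1.764
v 3.421 0.387 1.803
v 3.689 0.321 1.734
v 3.922 0.332 1.57
v 4.074 0.418 1.345
v 4.114 0.562 1.102
f 2 4 1
f 5 2 1
f 1 4 3
f 3 5 1
f 2 8 4
f 6 2 5
f 6 8 2
f 4 8 3
f 7 5 3
f 3 8 7
f 7 6 5
f 8 6 7
f 9 20 14
f 9 14 10
f 9 10 16
f 9 16 19
f 9 19 20
f 10 14 18
f 14 20 13
f 20 19 11
f 19 16 15
f 16 10 17
f 12 18 13
f 12 13 11
f 12 11 15
f 12 15 17
f 12 17 18
f 13 18 14
f 11 13 20
f 15 11 19
f 17 15 16
f 18 17 10
f 22 24 21
f 25 22 21
f 21 24 23
f 23 25 21
f 22 28 24
f 26 22 25
f 26 28 22
f 24 28 23
f 27 25 23
f 23 28 27
f 27 26 25
f 28 26 27
f 30 29 33
f 30 33 31
f 31 33 34
f 31 34 32
f 33 29 35
f 33 35 34
f 34 35 36
f 34 36 32
f 35 29 37
f 35 37 36
f 36 37 38
f 36 38 32
f 37 29 39
f 37 39 38
f 38 39 40
f 38 40 32
f 39 29 41
f 39 41 40
f 40 41 42
f 40 42 32
f 41 29 43
f 41 43 42
f 42 43 44
f 42 44 32
f 43 29 45
f 43 45 44
f 44 45 46
f 44 46 32
f 45 29 47
f 45 47 46
f 46 47 48
f 46 48 32
f 47 29 49
f 47 49 48
f 48 49 50
f 48 50 32
f 49 29 51
f 49 51 50
f 50 51 52
f 50 52 32
f 51 29 30
f 51 30 52
f 52 30 31
f 52 31 32
f 54 53 56
f 54 56 55
f 56 53 57
f 56 57 55
f 57 53 58
f 57 58 55
f 58 53 59
f 58 59 55
f 59 53 60
f 59 60 55
f 60 53 61
f 60 61 55
f 61 53 62
f 61 62 55
f 62 53 63
f 62 63 55
f 63 53 64
f 63 64 55
f 64 53 65
f 64 65 55
f 65 53 66
f 65 66 55
f 66 53 67
f 66 67 55
f 67 53 68
f 67 68 55
f 68 53 54
f 68 54 55



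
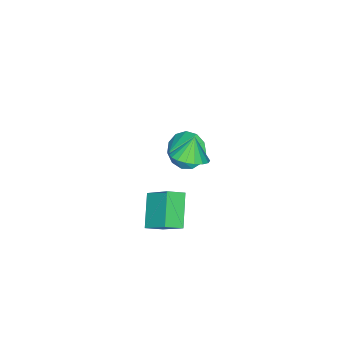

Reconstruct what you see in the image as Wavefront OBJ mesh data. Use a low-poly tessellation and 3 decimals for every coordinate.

v 1.436 2.928 2.621
v 2.054 3.275 3.012
v 0.964 2.752 3.519
v 1.832 3.552 2.95
v 1.532 3.706 2.823
v 1.213 3.706 2.655
v 0.938 3.551 2.481
v 0.761 3.273 2.334
v 0.719 2.927 2.244
v 0.818 2.58 2.229
v 1.039 2.303 2.291
v 1.34 2.149 2.418
v 1.659 2.15 2.586
v 1.934 2.304 2.76
v 2.11 2.582 2.907
v 2.153 2.929 2.997
v 2.873 1.964 0.643
v 3.051 3.222 1.861
v 2.247 2.354 0.332
v 2.424 3.611 1.551
v 3.856 2.769 -0.331
v 4.033 4.026 0.888
v 3.229 3.158 -0.641
v 3.407 4.416 0.577
v -2.199 -0.584 -2.239
v -1.639 -0.912 -2.946
v -1.001 -0.476 -1.341
v -1.649 -0.373 -2.997
v -1.834 0.098 -2.807
v -2.134 0.353 -2.437
v -2.455 0.311 -2.003
v -2.695 -0.016 -1.644
v -2.777 -0.523 -1.474
v -2.675 -1.049 -1.547
v -2.422 -1.428 -1.839
v -2.099 -1.538 -2.258
v -1.807 -1.346 -2.671
f 2 1 4
f 2 4 3
f 4 1 5
f 4 5 3
f 5 1 6
f 5 6 3
f 6 1 7
f 6 7 3
f 7 1 8
f 7 8 3
f 8 1 9
f 8 9 3
f 9 1 10
f 9 10 3
f 10 1 11
f 10 11 3
f 11 1 12
f 11 12 3
f 12 1 13
f 12 13 3
f 13 1 14
f 13 14 3
f 14 1 15
f 14 15 3
f 15 1 16
f 15 16 3
f 16 1 2
f 16 2 3
f 18 20 17
f 21 18 17
f 17 20 19
f 19 21 17
f 18 24 20
f 22 18 21
f 22 24 18
f 20 24 19
f 23 21 19
f 19 24 23
f 23 22 21
f 24 22 23
f 26 25 28
f 26 28 27
f 28 25 29
f 28 29 27
f 29 25 30
f 29 30 27
f 30 25 31
f 30 31 27
f 31 25 32
f 31 32 27
f 32 25 33
f 32 33 27
f 33 25 34
f 33 34 27
f 34 25 35
f 34 35 27
f 35 25 36
f 35 36 27
f 36 25 37
f 36 37 27
f 37 25 26
f 37 26 27



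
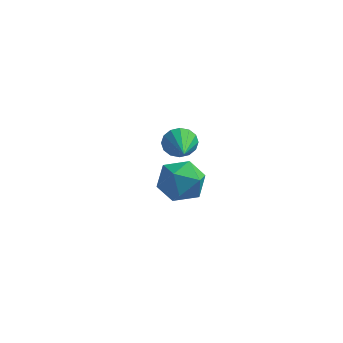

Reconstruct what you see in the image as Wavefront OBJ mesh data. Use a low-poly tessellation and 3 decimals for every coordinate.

v -0.442 -1.663 2.614
v -0.026 -1.732 1.981
v 0.202 -3.237 3.206
v 0.206 -1.541 2.235
v 0.265 -1.383 2.591
v 0.134 -1.301 2.953
v -0.151 -1.315 3.224
v -0.513 -1.423 3.331
v -0.857 -1.595 3.247
v -1.089 -1.785 2.993
v -1.148 -1.943 2.637
v -1.017 -2.026 2.276
v -0.733 -2.011 2.004
v -0.37 -1.904 1.897
v -1.676 2.845 -2.611
v -1.179 2.235 -1.693
v -1.641 1.225 -3.707
v -1.144 0.615 -2.789
v -2.291 0.991 -2.715
v -2.312 1.992 -2.037
v -0.508 1.468 -3.363
v -0.529 2.469 -2.685
v -0.457 1.383 -2.158
v -1.559 1.089 -1.757
v -1.261 2.371 -3.643
v -2.363 2.077 -3.242
f 2 1 4
f 2 4 3
f 4 1 5
f 4 5 3
f 5 1 6
f 5 6 3
f 6 1 7
f 6 7 3
f 7 1 8
f 7 8 3
f 8 1 9
f 8 9 3
f 9 1 10
f 9 10 3
f 10 1 11
f 10 11 3
f 11 1 12
f 11 12 3
f 12 1 13
f 12 13 3
f 13 1 14
f 13 14 3
f 14 1 2
f 14 2 3
f 15 26 20
f 15 20 16
f 15 16 22
f 15 22 25
f 15 25 26
f 16 20 24
f 20 26 19
f 26 25 17
f 25 22 21
f 22 16 23
f 18 24 19
f 18 19 17
f 18 17 21
f 18 21 23
f 18 23 24
f 19 24 20
f 17 19 26
f 21 17 25
f 23 21 22
f 24 23 16



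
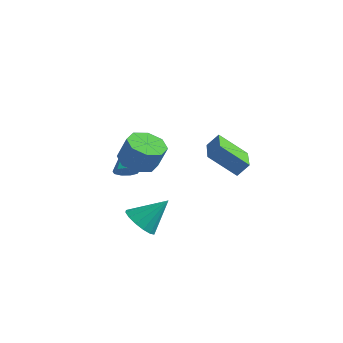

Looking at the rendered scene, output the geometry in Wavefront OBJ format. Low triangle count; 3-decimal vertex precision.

v -0.392 -0.907 1.732
v 0.364 -0.328 1.397
v 0.889 -0.274 2.672
v 0.132 -0.853 3.008
v -0.245 0.087 1.629
v 0.28 0.141 2.905
v -0.94 -0.08 1.923
v -0.416 -0.026 3.198
v -1.315 -0.732 2.104
v -0.79 -0.677 3.38
v -1.149 -1.486 2.068
v -0.624 -1.432 3.343
v -0.54 -1.901 1.835
v -0.015 -1.847 3.111
v 0.156 -1.734 1.542
v 0.68 -1.68 2.817
v 0.53 -1.083 1.36
v 1.055 -1.028 2.636
v 1.297 4.872 -0.588
v 0.031 4.209 0.618
v 1.717 5.296 0.086
v 0.451 4.632 1.292
v 2.469 3.208 -0.272
v 1.203 2.544 0.934
v 2.889 3.631 0.402
v 1.623 2.968 1.608
v -1.584 -0.218 0.27
v -1.039 0.108 0.353
v -2.416 0.878 1.43
v -1.269 0.282 0.023
v -1.646 0.222 -0.191
v -1.994 -0.044 -0.189
v -2.15 -0.391 0.027
v -2.041 -0.657 0.357
v -1.718 -0.718 0.646
v -1.332 -0.545 0.759
v -1.064 -0.219 0.643
v 0.42 -1.857 -1.696
v 1.212 -1.84 -2.257
v 1.3 -0.823 -0.424
v 0.945 -1.439 -2.397
v 0.537 -1.15 -2.35
v 0.098 -1.05 -2.128
v -0.255 -1.167 -1.79
v -0.426 -1.468 -1.427
v -0.371 -1.873 -1.136
v -0.104 -2.274 -0.995
v 0.304 -2.563 -1.042
v 0.743 -2.663 -1.264
v 1.096 -2.547 -1.602
v 1.267 -2.245 -1.966
f 2 1 5
f 2 5 3
f 3 5 6
f 3 6 4
f 5 1 7
f 5 7 6
f 6 7 8
f 6 8 4
f 7 1 9
f 7 9 8
f 8 9 10
f 8 10 4
f 9 1 11
f 9 11 10
f 10 11 12
f 10 12 4
f 11 1 13
f 11 13 12
f 12 13 14
f 12 14 4
f 13 1 15
f 13 15 14
f 14 15 16
f 14 16 4
f 15 1 17
f 15 17 16
f 16 17 18
f 16 18 4
f 17 1 2
f 17 2 18
f 18 2 3
f 18 3 4
f 20 22 19
f 23 20 19
f 19 22 21
f 21 23 19
f 20 26 22
f 24 20 23
f 24 26 20
f 22 26 21
f 25 23 21
f 21 26 25
f 25 24 23
f 26 24 25
f 28 27 30
f 28 30 29
f 30 27 31
f 30 31 29
f 31 27 32
f 31 32 29
f 32 27 33
f 32 33 29
f 33 27 34
f 33 34 29
f 34 27 35
f 34 35 29
f 35 27 36
f 35 36 29
f 36 27 37
f 36 37 29
f 37 27 28
f 37 28 29
f 39 38 41
f 39 41 40
f 41 38 42
f 41 42 40
f 42 38 43
f 42 43 40
f 43 38 44
f 43 44 40
f 44 38 45
f 44 45 40
f 45 38 46
f 45 46 40
f 46 38 47
f 46 47 40
f 47 38 48
f 47 48 40
f 48 38 49
f 48 49 40
f 49 38 50
f 49 50 40
f 50 38 51
f 50 51 40
f 51 38 39
f 51 39 40



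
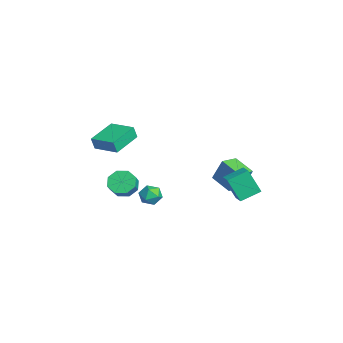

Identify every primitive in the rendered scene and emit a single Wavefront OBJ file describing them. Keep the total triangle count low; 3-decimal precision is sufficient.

v 1.982 3.173 -1.949
v 1.613 2.425 -0.276
v 1.686 4.492 -1.425
v 1.316 3.744 0.248
v 2.864 3.276 -1.708
v 2.494 2.528 -0.035
v 2.567 4.595 -1.184
v 2.198 3.847 0.489
v 0.478 -1.453 -1.698
v 1.177 -1.138 -1.922
v 1.063 -2.582 -1.458
v 1.762 -2.267 -1.682
v 1.412 -2.022 -1.007
v 1.05 -1.325 -1.155
v 1.19 -2.395 -2.225
v 0.828 -1.698 -2.373
v 1.617 -1.721 -2.248
v 1.754 -1.49 -1.495
v 0.486 -2.23 -1.885
v 0.623 -1.999 -1.132
v -3.077 3.604 -2.961
v -2.828 4.177 -1.38
v -1.768 4.4 -3.456
v -1.519 4.973 -1.875
v -2.361 2.587 -2.705
v -2.112 3.16 -1.124
v -1.052 3.383 -3.2
v -0.803 3.956 -1.619
v -0.761 -3.17 -1.814
v -0.263 -2.41 -2.009
v 0.419 -2.669 -1.282
v -0.079 -3.43 -1.086
v -0.754 -2.292 -1.507
v -0.072 -2.552 -0.78
v -1.249 -2.689 -1.185
v -0.567 -2.949 -0.457
v -1.458 -3.368 -1.23
v -0.776 -3.627 -0.503
v -1.259 -3.931 -1.618
v -0.577 -4.19 -0.891
v -0.768 -4.048 -2.12
v -0.086 -4.308 -1.393
v -0.273 -3.651 -2.443
v 0.409 -3.911 -1.715
v -0.064 -2.973 -2.397
v 0.618 -3.232 -1.67
v -2.071 -3.512 2.081
v -2.04 -3.733 2.942
v -0.797 -2.34 2.335
v -0.766 -2.561 3.197
v -0.674 -4.939 1.663
v -0.643 -5.16 2.525
v 0.6 -3.767 1.918
v 0.631 -3.988 2.779
f 2 4 1
f 5 2 1
f 1 4 3
f 3 5 1
f 2 8 4
f 6 2 5
f 6 8 2
f 4 8 3
f 7 5 3
f 3 8 7
f 7 6 5
f 8 6 7
f 9 20 14
f 9 14 10
f 9 10 16
f 9 16 19
f 9 19 20
f 10 14 18
f 14 20 13
f 20 19 11
f 19 16 15
f 16 10 17
f 12 18 13
f 12 13 11
f 12 11 15
f 12 15 17
f 12 17 18
f 13 18 14
f 11 13 20
f 15 11 19
f 17 15 16
f 18 17 10
f 22 24 21
f 25 22 21
f 21 24 23
f 23 25 21
f 22 28 24
f 26 22 25
f 26 28 22
f 24 28 23
f 27 25 23
f 23 28 27
f 27 26 25
f 28 26 27
f 30 29 33
f 30 33 31
f 31 33 34
f 31 34 32
f 33 29 35
f 33 35 34
f 34 35 36
f 34 36 32
f 35 29 37
f 35 37 36
f 36 37 38
f 36 38 32
f 37 29 39
f 37 39 38
f 38 39 40
f 38 40 32
f 39 29 41
f 39 41 40
f 40 41 42
f 40 42 32
f 41 29 43
f 41 43 42
f 42 43 44
f 42 44 32
f 43 29 45
f 43 45 44
f 44 45 46
f 44 46 32
f 45 29 30
f 45 30 46
f 46 30 31
f 46 31 32
f 48 50 47
f 51 48 47
f 47 50 49
f 49 51 47
f 48 54 50
f 52 48 51
f 52 54 48
f 50 54 49
f 53 51 49
f 49 54 53
f 53 52 51
f 54 52 53



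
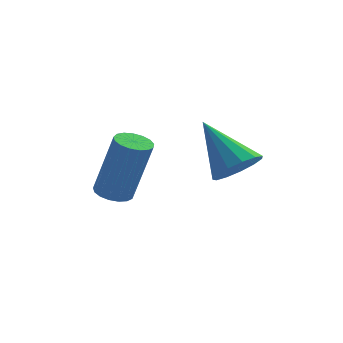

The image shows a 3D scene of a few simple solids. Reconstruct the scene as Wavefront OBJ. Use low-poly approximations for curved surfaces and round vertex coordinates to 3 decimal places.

v -0.259 -1.105 0.743
v 0.201 -0.755 0.626
v 0.798 -0.845 2.7
v 0.339 -1.195 2.817
v -0.005 -0.574 0.693
v 0.592 -0.664 2.767
v -0.27 -0.516 0.772
v 0.327 -0.606 2.846
v -0.532 -0.592 0.844
v 0.065 -0.682 2.918
v -0.732 -0.786 0.893
v -0.135 -0.876 2.967
v -0.823 -1.053 0.908
v -0.226 -1.143 2.982
v -0.784 -1.332 0.885
v -0.187 -1.422 2.959
v -0.626 -1.559 0.829
v -0.029 -1.649 2.903
v -0.383 -1.682 0.754
v 0.214 -1.772 2.828
v -0.112 -1.673 0.676
v 0.485 -1.762 2.75
v 0.126 -1.533 0.614
v 0.723 -1.623 2.688
v 0.276 -1.296 0.581
v 0.873 -1.386 2.655
v 0.303 -1.015 0.585
v 0.9 -1.105 2.659
v 3.1 -3.248 2.756
v 3.773 -2.865 2.915
v 2.2 -2.192 4.024
v 3.575 -2.64 2.586
v 3.226 -2.608 2.311
v 2.837 -2.779 2.178
v 2.532 -3.099 2.228
v 2.408 -3.467 2.446
v 2.503 -3.765 2.763
v 2.788 -3.899 3.077
v 3.172 -3.827 3.29
v 3.534 -3.571 3.333
v 3.758 -3.212 3.193
f 2 1 5
f 2 5 3
f 3 5 6
f 3 6 4
f 5 1 7
f 5 7 6
f 6 7 8
f 6 8 4
f 7 1 9
f 7 9 8
f 8 9 10
f 8 10 4
f 9 1 11
f 9 11 10
f 10 11 12
f 10 12 4
f 11 1 13
f 11 13 12
f 12 13 14
f 12 14 4
f 13 1 15
f 13 15 14
f 14 15 16
f 14 16 4
f 15 1 17
f 15 17 16
f 16 17 18
f 16 18 4
f 17 1 19
f 17 19 18
f 18 19 20
f 18 20 4
f 19 1 21
f 19 21 20
f 20 21 22
f 20 22 4
f 21 1 23
f 21 23 22
f 22 23 24
f 22 24 4
f 23 1 25
f 23 25 24
f 24 25 26
f 24 26 4
f 25 1 27
f 25 27 26
f 26 27 28
f 26 28 4
f 27 1 2
f 27 2 28
f 28 2 3
f 28 3 4
f 30 29 32
f 30 32 31
f 32 29 33
f 32 33 31
f 33 29 34
f 33 34 31
f 34 29 35
f 34 35 31
f 35 29 36
f 35 36 31
f 36 29 37
f 36 37 31
f 37 29 38
f 37 38 31
f 38 29 39
f 38 39 31
f 39 29 40
f 39 40 31
f 40 29 41
f 40 41 31
f 41 29 30
f 41 30 31



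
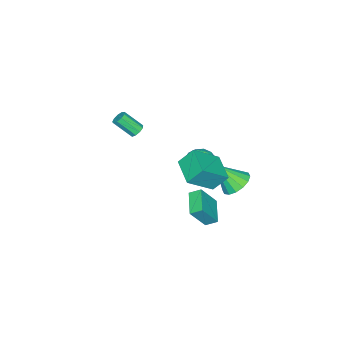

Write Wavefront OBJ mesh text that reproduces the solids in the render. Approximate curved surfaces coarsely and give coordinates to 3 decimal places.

v -1.391 0.649 -2.198
v -1.723 1.31 -1.781
v -2.293 1.167 -3.74
v -2.626 1.829 -3.322
v -0.054 1.611 -2.658
v -0.387 2.273 -2.24
v -0.957 2.13 -4.199
v -1.289 2.791 -3.782
v 0.143 3.706 3.872
v 1.553 2.894 5.135
v 1.252 5.063 3.507
v 2.662 4.25 4.77
v 0.658 3.01 2.85
v 2.068 2.197 4.113
v 1.767 4.366 2.485
v 3.177 3.554 3.748
v -1.812 -3.357 1.422
v -1.338 -3.124 1.461
v -0.913 -4.171 2.537
v -1.388 -4.403 2.498
v -1.569 -2.975 1.697
v -1.144 -4.021 2.773
v -1.914 -3.004 1.805
v -1.489 -4.051 2.881
v -2.211 -3.199 1.733
v -1.787 -4.245 2.809
v -2.322 -3.467 1.516
v -1.898 -4.514 2.592
v -2.194 -3.684 1.255
v -1.77 -4.73 2.331
v -1.888 -3.747 1.072
v -1.463 -4.794 2.148
v -1.546 -3.628 1.053
v -1.121 -4.675 2.129
v -1.329 -3.382 1.207
v -0.904 -4.429 2.283
v -3.595 2.598 -1.953
v -3.064 3.4 -1.532
v -3.045 1.402 -0.367
v -3.566 3.44 -1.327
v -4.075 3.255 -1.29
v -4.456 2.894 -1.43
v -4.607 2.453 -1.71
v -4.486 2.051 -2.055
v -4.126 1.795 -2.373
v -3.625 1.755 -2.578
v -3.115 1.94 -2.615
v -2.734 2.301 -2.475
v -2.584 2.742 -2.195
v -2.705 3.144 -1.85
v -3.367 0.549 -2.01
v -2.88 0.079 -1.219
v -4.76 -0.339 -1.681
v -4.273 -0.809 -0.89
v -4.513 0.202 -0.826
v -3.652 0.751 -1.03
v -3.988 -1.011 -1.87
v -3.127 -0.462 -2.074
v -3.264 -0.885 -1.133
v -3.588 -0.136 -0.487
v -4.052 -0.124 -2.413
v -4.376 0.625 -1.767
v -3.001 0.392 -1.644
v -4.639 -0.652 -1.256
v -4.78 -0.057 -1.219
v -4.494 -0.334 -0.754
v -3.455 0.787 -1.532
v -3.169 0.51 -1.068
v -4.129 0.583 -0.836
v -4.471 -0.77 -1.832
v -4.185 -1.047 -1.368
v -3.146 0.074 -2.146
v -2.86 -0.203 -1.681
v -3.511 -0.843 -2.064
v -2.941 -0.451 -1.128
v -3.759 -0.973 -0.934
v -3.592 -1.091 -1.511
v -3.086 -0.769 -1.63
v -3.131 -0.011 -0.749
v -3.95 -0.532 -0.555
v -4.091 0.062 -0.517
v -3.585 0.384 -0.637
v -3.357 -0.577 -0.698
v -3.69 0.272 -2.345
v -4.509 -0.249 -2.151
v -4.055 -0.644 -2.263
v -3.549 -0.322 -2.383
v -3.881 0.713 -1.966
v -4.699 0.191 -1.772
v -4.554 0.509 -1.27
v -4.048 0.831 -1.389
v -4.283 0.317 -2.202
f 2 4 1
f 5 2 1
f 1 4 3
f 3 5 1
f 2 8 4
f 6 2 5
f 6 8 2
f 4 8 3
f 7 5 3
f 3 8 7
f 7 6 5
f 8 6 7
f 10 12 9
f 13 10 9
f 9 12 11
f 11 13 9
f 10 16 12
f 14 10 13
f 14 16 10
f 12 16 11
f 15 13 11
f 11 16 15
f 15 14 13
f 16 14 15
f 18 17 21
f 18 21 19
f 19 21 22
f 19 22 20
f 21 17 23
f 21 23 22
f 22 23 24
f 22 24 20
f 23 17 25
f 23 25 24
f 24 25 26
f 24 26 20
f 25 17 27
f 25 27 26
f 26 27 28
f 26 28 20
f 27 17 29
f 27 29 28
f 28 29 30
f 28 30 20
f 29 17 31
f 29 31 30
f 30 31 32
f 30 32 20
f 31 17 33
f 31 33 32
f 32 33 34
f 32 34 20
f 33 17 35
f 33 35 34
f 34 35 36
f 34 36 20
f 35 17 18
f 35 18 36
f 36 18 19
f 36 19 20
f 38 37 40
f 38 40 39
f 40 37 41
f 40 41 39
f 41 37 42
f 41 42 39
f 42 37 43
f 42 43 39
f 43 37 44
f 43 44 39
f 44 37 45
f 44 45 39
f 45 37 46
f 45 46 39
f 46 37 47
f 46 47 39
f 47 37 48
f 47 48 39
f 48 37 49
f 48 49 39
f 49 37 50
f 49 50 39
f 50 37 38
f 50 38 39
f 51 88 67
f 88 62 91
f 67 91 56
f 88 91 67
f 51 67 63
f 67 56 68
f 63 68 52
f 67 68 63
f 51 63 72
f 63 52 73
f 72 73 58
f 63 73 72
f 51 72 84
f 72 58 87
f 84 87 61
f 72 87 84
f 51 84 88
f 84 61 92
f 88 92 62
f 84 92 88
f 52 68 79
f 68 56 82
f 79 82 60
f 68 82 79
f 56 91 69
f 91 62 90
f 69 90 55
f 91 90 69
f 62 92 89
f 92 61 85
f 89 85 53
f 92 85 89
f 61 87 86
f 87 58 74
f 86 74 57
f 87 74 86
f 58 73 78
f 73 52 75
f 78 75 59
f 73 75 78
f 54 80 66
f 80 60 81
f 66 81 55
f 80 81 66
f 54 66 64
f 66 55 65
f 64 65 53
f 66 65 64
f 54 64 71
f 64 53 70
f 71 70 57
f 64 70 71
f 54 71 76
f 71 57 77
f 76 77 59
f 71 77 76
f 54 76 80
f 76 59 83
f 80 83 60
f 76 83 80
f 55 81 69
f 81 60 82
f 69 82 56
f 81 82 69
f 53 65 89
f 65 55 90
f 89 90 62
f 65 90 89
f 57 70 86
f 70 53 85
f 86 85 61
f 70 85 86
f 59 77 78
f 77 57 74
f 78 74 58
f 77 74 78
f 60 83 79
f 83 59 75
f 79 75 52
f 83 75 79



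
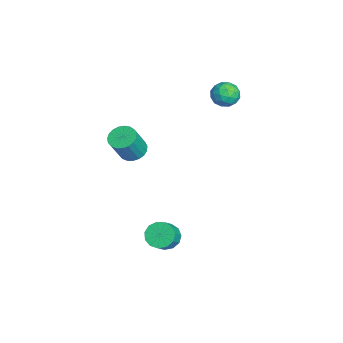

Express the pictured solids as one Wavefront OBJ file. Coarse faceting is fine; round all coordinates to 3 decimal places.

v -2.07 -3.603 0.335
v -1.663 -4.168 -0.058
v -0.983 -4.742 1.472
v -1.39 -4.177 1.865
v -1.447 -3.914 -0.059
v -0.767 -4.489 1.471
v -1.34 -3.607 0.009
v -0.66 -4.181 1.539
v -1.358 -3.299 0.133
v -0.678 -3.873 1.663
v -1.5 -3.043 0.292
v -0.82 -3.618 1.822
v -1.74 -2.884 0.458
v -1.06 -3.459 1.988
v -2.038 -2.85 0.603
v -1.358 -3.424 2.133
v -2.34 -2.945 0.702
v -1.661 -3.52 2.232
v -2.597 -3.155 0.737
v -1.917 -3.729 2.267
v -2.762 -3.441 0.703
v -2.082 -4.016 2.233
v -2.807 -3.756 0.605
v -2.127 -4.331 2.135
v -2.725 -4.044 0.461
v -2.045 -4.619 1.99
v -2.53 -4.256 0.294
v -1.85 -4.831 1.824
v -2.255 -4.355 0.135
v -1.575 -4.929 1.665
v -1.948 -4.324 0.01
v -1.268 -4.898 1.54
v -4.531 1.493 3.327
v -4.03 1.677 2.663
v -3.45 0.963 3.997
v -2.949 1.147 3.333
v -3.271 1.775 3.809
v -3.94 2.102 3.395
v -3.54 0.538 3.265
v -4.209 0.865 2.851
v -3.418 1.086 2.625
v -3.252 1.851 2.961
v -4.228 0.789 3.699
v -4.062 1.554 4.035
v -4.376 1.631 2.936
v -3.104 1.009 3.724
v -3.294 1.378 4.004
v -2.999 1.485 3.613
v -4.323 1.882 3.367
v -4.028 1.989 2.977
v -3.582 2.047 3.65
v -3.452 0.651 3.683
v -3.157 0.758 3.293
v -4.481 1.155 3.047
v -4.186 1.262 2.656
v -3.898 0.593 3.01
v -3.721 1.392 2.523
v -3.086 1.081 2.917
v -3.433 0.723 2.877
v -3.826 0.915 2.634
v -3.624 1.842 2.721
v -2.988 1.53 3.115
v -3.177 1.899 3.395
v -3.57 2.092 3.152
v -3.264 1.494 2.699
v -4.492 1.11 3.545
v -3.856 0.798 3.939
v -3.91 0.548 3.508
v -4.303 0.741 3.265
v -4.394 1.559 3.743
v -3.759 1.248 4.137
v -3.654 1.725 4.026
v -4.047 1.917 3.783
v -4.216 1.146 3.961
v 1.398 -2.054 -3.944
v 1.954 -2.152 -4.539
v 2.778 -2.505 -3.711
v 2.222 -2.406 -3.116
v 1.994 -1.715 -4.393
v 2.818 -2.068 -3.566
v 1.846 -1.386 -4.105
v 2.67 -1.739 -3.278
v 1.555 -1.269 -3.766
v 2.379 -1.622 -2.938
v 1.215 -1.401 -3.483
v 2.039 -1.754 -2.655
v 0.932 -1.74 -3.346
v 1.756 -2.093 -2.519
v 0.798 -2.179 -3.399
v 1.622 -2.532 -2.572
v 0.854 -2.578 -3.625
v 1.678 -2.931 -2.798
v 1.083 -2.81 -3.952
v 1.907 -3.163 -3.125
v 1.412 -2.803 -4.277
v 2.236 -3.156 -3.449
v 1.736 -2.557 -4.495
v 2.56 -2.91 -3.668
f 2 1 5
f 2 5 3
f 3 5 6
f 3 6 4
f 5 1 7
f 5 7 6
f 6 7 8
f 6 8 4
f 7 1 9
f 7 9 8
f 8 9 10
f 8 10 4
f 9 1 11
f 9 11 10
f 10 11 12
f 10 12 4
f 11 1 13
f 11 13 12
f 12 13 14
f 12 14 4
f 13 1 15
f 13 15 14
f 14 15 16
f 14 16 4
f 15 1 17
f 15 17 16
f 16 17 18
f 16 18 4
f 17 1 19
f 17 19 18
f 18 19 20
f 18 20 4
f 19 1 21
f 19 21 20
f 20 21 22
f 20 22 4
f 21 1 23
f 21 23 22
f 22 23 24
f 22 24 4
f 23 1 25
f 23 25 24
f 24 25 26
f 24 26 4
f 25 1 27
f 25 27 26
f 26 27 28
f 26 28 4
f 27 1 29
f 27 29 28
f 28 29 30
f 28 30 4
f 29 1 31
f 29 31 30
f 30 31 32
f 30 32 4
f 31 1 2
f 31 2 32
f 32 2 3
f 32 3 4
f 33 70 49
f 70 44 73
f 49 73 38
f 70 73 49
f 33 49 45
f 49 38 50
f 45 50 34
f 49 50 45
f 33 45 54
f 45 34 55
f 54 55 40
f 45 55 54
f 33 54 66
f 54 40 69
f 66 69 43
f 54 69 66
f 33 66 70
f 66 43 74
f 70 74 44
f 66 74 70
f 34 50 61
f 50 38 64
f 61 64 42
f 50 64 61
f 38 73 51
f 73 44 72
f 51 72 37
f 73 72 51
f 44 74 71
f 74 43 67
f 71 67 35
f 74 67 71
f 43 69 68
f 69 40 56
f 68 56 39
f 69 56 68
f 40 55 60
f 55 34 57
f 60 57 41
f 55 57 60
f 36 62 48
f 62 42 63
f 48 63 37
f 62 63 48
f 36 48 46
f 48 37 47
f 46 47 35
f 48 47 46
f 36 46 53
f 46 35 52
f 53 52 39
f 46 52 53
f 36 53 58
f 53 39 59
f 58 59 41
f 53 59 58
f 36 58 62
f 58 41 65
f 62 65 42
f 58 65 62
f 37 63 51
f 63 42 64
f 51 64 38
f 63 64 51
f 35 47 71
f 47 37 72
f 71 72 44
f 47 72 71
f 39 52 68
f 52 35 67
f 68 67 43
f 52 67 68
f 41 59 60
f 59 39 56
f 60 56 40
f 59 56 60
f 42 65 61
f 65 41 57
f 61 57 34
f 65 57 61
f 76 75 79
f 76 79 77
f 77 79 80
f 77 80 78
f 79 75 81
f 79 81 80
f 80 81 82
f 80 82 78
f 81 75 83
f 81 83 82
f 82 83 84
f 82 84 78
f 83 75 85
f 83 85 84
f 84 85 86
f 84 86 78
f 85 75 87
f 85 87 86
f 86 87 88
f 86 88 78
f 87 75 89
f 87 89 88
f 88 89 90
f 88 90 78
f 89 75 91
f 89 91 90
f 90 91 92
f 90 92 78
f 91 75 93
f 91 93 92
f 92 93 94
f 92 94 78
f 93 75 95
f 93 95 94
f 94 95 96
f 94 96 78
f 95 75 97
f 95 97 96
f 96 97 98
f 96 98 78
f 97 75 76
f 97 76 98
f 98 76 77
f 98 77 78



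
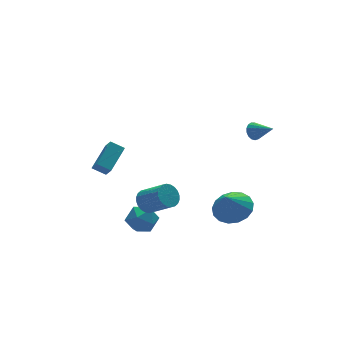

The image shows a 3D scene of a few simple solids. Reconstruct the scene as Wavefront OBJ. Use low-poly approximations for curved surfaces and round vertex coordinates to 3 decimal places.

v 2.123 -2.535 3.337
v 2.447 -2.64 2.931
v 2.557 -3.525 3.943
v 2.585 -2.489 3.081
v 2.616 -2.347 3.29
v 2.535 -2.249 3.509
v 2.359 -2.216 3.688
v 2.129 -2.256 3.788
v 1.898 -2.36 3.784
v 1.718 -2.504 3.677
v 1.631 -2.655 3.493
v 1.656 -2.778 3.273
v 1.789 -2.846 3.067
v 1.998 -2.842 2.924
v 2.236 -2.768 2.875
v 1.641 -1.519 -2.713
v 2.595 -1.552 -2.228
v 1.019 -1.821 -1.507
v 2.45 -1.063 -2.181
v 2.12 -0.679 -2.255
v 1.68 -0.487 -2.435
v 1.231 -0.532 -2.678
v 0.877 -0.803 -2.929
v 0.697 -1.238 -3.13
v 0.734 -1.738 -3.236
v 0.979 -2.187 -3.222
v 1.375 -2.484 -3.091
v 1.833 -2.56 -2.874
v 2.246 -2.397 -2.62
v 2.521 -2.033 -2.386
v -2.778 -0.785 -1.076
v -2.145 -0.698 -1.363
v -1.569 -1.808 -0.43
v -2.202 -1.895 -0.144
v -2.135 -0.519 -1.157
v -1.56 -1.629 -0.224
v -2.223 -0.381 -0.938
v -1.647 -1.491 -0.005
v -2.396 -0.304 -0.741
v -1.82 -1.414 0.192
v -2.626 -0.301 -0.594
v -2.05 -1.411 0.339
v -2.88 -0.371 -0.521
v -2.304 -1.481 0.412
v -3.118 -0.504 -0.533
v -2.542 -1.614 0.4
v -3.304 -0.68 -0.627
v -2.728 -1.79 0.306
v -3.411 -0.872 -0.79
v -2.835 -1.982 0.143
v -3.42 -1.051 -0.996
v -2.845 -2.161 -0.063
v -3.333 -1.189 -1.215
v -2.757 -2.299 -0.282
v -3.16 -1.266 -1.412
v -2.584 -2.376 -0.479
v -2.93 -1.269 -1.559
v -2.354 -2.379 -0.626
v -2.676 -1.199 -1.632
v -2.1 -2.309 -0.699
v -2.438 -1.066 -1.62
v -1.862 -2.176 -0.687
v -2.252 -0.89 -1.526
v -1.676 -2 -0.593
v -3.482 3.622 -1.119
v -3.48 3.066 -0.475
v -2.238 4.478 -0.382
v -2.236 3.923 0.261
v -2.924 3.157 -1.521
v -2.922 2.602 -0.878
v -1.68 4.014 -0.785
v -1.678 3.458 -0.141
v -3.101 0.932 -3.489
v -2.485 1.128 -2.827
v -2.035 0.232 -4.273
v -1.419 0.428 -3.611
v -2.098 -0.179 -3.446
v -2.757 0.254 -2.961
v -1.763 1.106 -4.139
v -2.422 1.539 -3.654
v -1.658 1.236 -3.228
v -1.865 0.442 -2.801
v -2.655 0.918 -4.299
v -2.862 0.124 -3.872
f 2 1 4
f 2 4 3
f 4 1 5
f 4 5 3
f 5 1 6
f 5 6 3
f 6 1 7
f 6 7 3
f 7 1 8
f 7 8 3
f 8 1 9
f 8 9 3
f 9 1 10
f 9 10 3
f 10 1 11
f 10 11 3
f 11 1 12
f 11 12 3
f 12 1 13
f 12 13 3
f 13 1 14
f 13 14 3
f 14 1 15
f 14 15 3
f 15 1 2
f 15 2 3
f 17 16 19
f 17 19 18
f 19 16 20
f 19 20 18
f 20 16 21
f 20 21 18
f 21 16 22
f 21 22 18
f 22 16 23
f 22 23 18
f 23 16 24
f 23 24 18
f 24 16 25
f 24 25 18
f 25 16 26
f 25 26 18
f 26 16 27
f 26 27 18
f 27 16 28
f 27 28 18
f 28 16 29
f 28 29 18
f 29 16 30
f 29 30 18
f 30 16 17
f 30 17 18
f 32 31 35
f 32 35 33
f 33 35 36
f 33 36 34
f 35 31 37
f 35 37 36
f 36 37 38
f 36 38 34
f 37 31 39
f 37 39 38
f 38 39 40
f 38 40 34
f 39 31 41
f 39 41 40
f 40 41 42
f 40 42 34
f 41 31 43
f 41 43 42
f 42 43 44
f 42 44 34
f 43 31 45
f 43 45 44
f 44 45 46
f 44 46 34
f 45 31 47
f 45 47 46
f 46 47 48
f 46 48 34
f 47 31 49
f 47 49 48
f 48 49 50
f 48 50 34
f 49 31 51
f 49 51 50
f 50 51 52
f 50 52 34
f 51 31 53
f 51 53 52
f 52 53 54
f 52 54 34
f 53 31 55
f 53 55 54
f 54 55 56
f 54 56 34
f 55 31 57
f 55 57 56
f 56 57 58
f 56 58 34
f 57 31 59
f 57 59 58
f 58 59 60
f 58 60 34
f 59 31 61
f 59 61 60
f 60 61 62
f 60 62 34
f 61 31 63
f 61 63 62
f 62 63 64
f 62 64 34
f 63 31 32
f 63 32 64
f 64 32 33
f 64 33 34
f 66 68 65
f 69 66 65
f 65 68 67
f 67 69 65
f 66 72 68
f 70 66 69
f 70 72 66
f 68 72 67
f 71 69 67
f 67 72 71
f 71 70 69
f 72 70 71
f 73 84 78
f 73 78 74
f 73 74 80
f 73 80 83
f 73 83 84
f 74 78 82
f 78 84 77
f 84 83 75
f 83 80 79
f 80 74 81
f 76 82 77
f 76 77 75
f 76 75 79
f 76 79 81
f 76 81 82
f 77 82 78
f 75 77 84
f 79 75 83
f 81 79 80
f 82 81 74



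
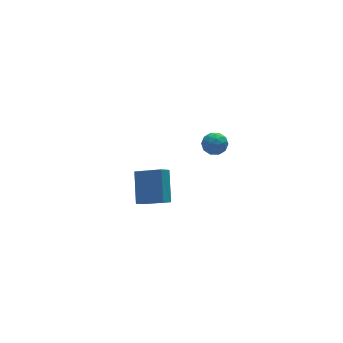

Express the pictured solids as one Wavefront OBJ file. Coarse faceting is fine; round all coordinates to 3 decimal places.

v -2.769 -0.337 -4.079
v -2.236 1.185 -2.612
v -3.972 0.797 -4.817
v -3.438 2.318 -3.35
v -2.162 -0.038 -4.61
v -1.628 1.483 -3.143
v -3.364 1.095 -5.348
v -2.831 2.617 -3.881
v -1.638 -3.15 2.943
v -1.224 -2.84 3.51
v -0.916 -4.16 2.97
v -0.502 -3.85 3.537
v -1.226 -4.072 3.666
v -1.672 -3.447 3.65
v -0.468 -3.553 2.83
v -0.914 -2.928 2.814
v -0.501 -3.088 3.441
v -0.97 -3.409 3.957
v -1.17 -3.591 2.523
v -1.639 -3.912 3.039
v -1.494 -2.906 3.224
v -0.646 -4.094 3.256
v -1.071 -4.224 3.332
v -0.828 -4.042 3.665
v -1.757 -3.263 3.306
v -1.514 -3.081 3.64
v -1.515 -3.805 3.731
v -0.626 -3.919 2.84
v -0.383 -3.737 3.174
v -1.312 -2.958 2.815
v -1.069 -2.776 3.148
v -0.625 -3.195 2.749
v -0.826 -2.87 3.517
v -0.402 -3.464 3.533
v -0.382 -3.289 3.117
v -0.644 -2.922 3.107
v -1.102 -3.059 3.821
v -0.677 -3.652 3.836
v -1.103 -3.783 3.912
v -1.365 -3.416 3.902
v -0.677 -3.205 3.78
v -1.463 -3.348 2.644
v -1.038 -3.941 2.659
v -0.775 -3.584 2.578
v -1.037 -3.217 2.568
v -1.738 -3.536 2.947
v -1.314 -4.13 2.963
v -1.496 -4.078 3.373
v -1.758 -3.711 3.363
v -1.463 -3.795 2.7
f 2 4 1
f 5 2 1
f 1 4 3
f 3 5 1
f 2 8 4
f 6 2 5
f 6 8 2
f 4 8 3
f 7 5 3
f 3 8 7
f 7 6 5
f 8 6 7
f 9 46 25
f 46 20 49
f 25 49 14
f 46 49 25
f 9 25 21
f 25 14 26
f 21 26 10
f 25 26 21
f 9 21 30
f 21 10 31
f 30 31 16
f 21 31 30
f 9 30 42
f 30 16 45
f 42 45 19
f 30 45 42
f 9 42 46
f 42 19 50
f 46 50 20
f 42 50 46
f 10 26 37
f 26 14 40
f 37 40 18
f 26 40 37
f 14 49 27
f 49 20 48
f 27 48 13
f 49 48 27
f 20 50 47
f 50 19 43
f 47 43 11
f 50 43 47
f 19 45 44
f 45 16 32
f 44 32 15
f 45 32 44
f 16 31 36
f 31 10 33
f 36 33 17
f 31 33 36
f 12 38 24
f 38 18 39
f 24 39 13
f 38 39 24
f 12 24 22
f 24 13 23
f 22 23 11
f 24 23 22
f 12 22 29
f 22 11 28
f 29 28 15
f 22 28 29
f 12 29 34
f 29 15 35
f 34 35 17
f 29 35 34
f 12 34 38
f 34 17 41
f 38 41 18
f 34 41 38
f 13 39 27
f 39 18 40
f 27 40 14
f 39 40 27
f 11 23 47
f 23 13 48
f 47 48 20
f 23 48 47
f 15 28 44
f 28 11 43
f 44 43 19
f 28 43 44
f 17 35 36
f 35 15 32
f 36 32 16
f 35 32 36
f 18 41 37
f 41 17 33
f 37 33 10
f 41 33 37



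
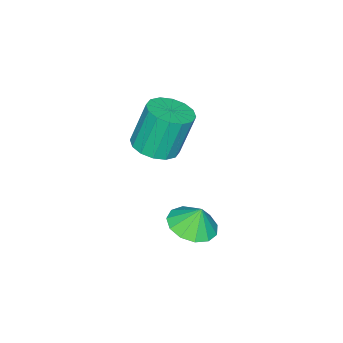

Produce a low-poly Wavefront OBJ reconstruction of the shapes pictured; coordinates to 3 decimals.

v -2.832 -0.873 -3.81
v -1.984 -1.339 -3.488
v -2.52 -0.934 -1.488
v -3.368 -0.467 -1.81
v -1.846 -0.834 -3.554
v -2.381 -0.428 -1.553
v -1.971 -0.339 -3.688
v -2.507 0.066 -1.688
v -2.328 0.013 -3.855
v -2.864 0.418 -1.854
v -2.819 0.127 -4.01
v -3.355 0.533 -2.009
v -3.314 -0.026 -4.111
v -3.85 0.38 -2.111
v -3.68 -0.406 -4.132
v -4.216 -0.001 -2.132
v -3.819 -0.912 -4.067
v -4.354 -0.506 -2.066
v -3.693 -1.406 -3.932
v -4.229 -1.001 -1.932
v -3.336 -1.758 -3.766
v -3.872 -1.353 -1.765
v -2.845 -1.873 -3.611
v -3.381 -1.467 -1.61
v -2.35 -1.72 -3.509
v -2.886 -1.314 -1.509
v 0.983 3.537 -3.4
v 1.878 3.162 -3.16
v 0.857 3.863 -2.42
v 1.968 3.693 -3.325
v 1.745 4.175 -3.514
v 1.28 4.454 -3.666
v 0.721 4.443 -3.734
v 0.245 4.143 -3.696
v 0.003 3.652 -3.564
v 0.073 3.124 -3.38
v 0.431 2.727 -3.202
v 0.965 2.588 -3.087
v 1.504 2.75 -3.071
f 2 1 5
f 2 5 3
f 3 5 6
f 3 6 4
f 5 1 7
f 5 7 6
f 6 7 8
f 6 8 4
f 7 1 9
f 7 9 8
f 8 9 10
f 8 10 4
f 9 1 11
f 9 11 10
f 10 11 12
f 10 12 4
f 11 1 13
f 11 13 12
f 12 13 14
f 12 14 4
f 13 1 15
f 13 15 14
f 14 15 16
f 14 16 4
f 15 1 17
f 15 17 16
f 16 17 18
f 16 18 4
f 17 1 19
f 17 19 18
f 18 19 20
f 18 20 4
f 19 1 21
f 19 21 20
f 20 21 22
f 20 22 4
f 21 1 23
f 21 23 22
f 22 23 24
f 22 24 4
f 23 1 25
f 23 25 24
f 24 25 26
f 24 26 4
f 25 1 2
f 25 2 26
f 26 2 3
f 26 3 4
f 28 27 30
f 28 30 29
f 30 27 31
f 30 31 29
f 31 27 32
f 31 32 29
f 32 27 33
f 32 33 29
f 33 27 34
f 33 34 29
f 34 27 35
f 34 35 29
f 35 27 36
f 35 36 29
f 36 27 37
f 36 37 29
f 37 27 38
f 37 38 29
f 38 27 39
f 38 39 29
f 39 27 28
f 39 28 29

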